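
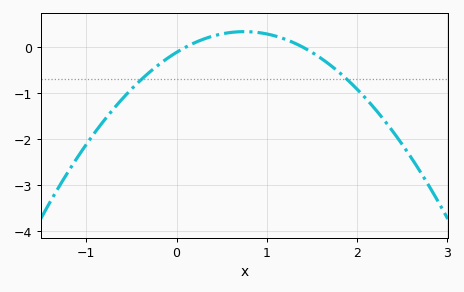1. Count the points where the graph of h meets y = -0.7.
2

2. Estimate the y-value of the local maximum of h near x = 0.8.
0.3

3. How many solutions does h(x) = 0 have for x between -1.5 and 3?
2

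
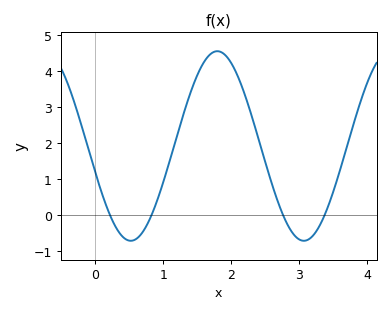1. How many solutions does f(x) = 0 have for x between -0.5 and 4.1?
4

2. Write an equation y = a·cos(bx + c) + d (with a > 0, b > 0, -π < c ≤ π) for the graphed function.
y = 2.63cos(2.5x + 1.9) + 1.92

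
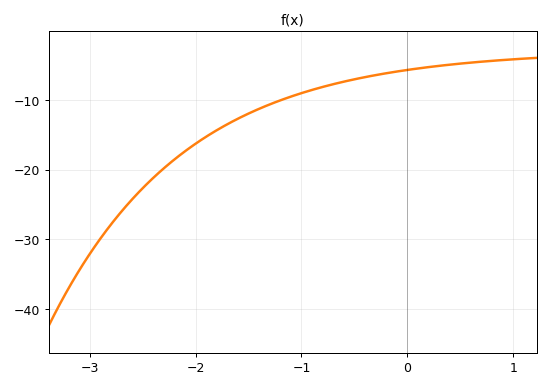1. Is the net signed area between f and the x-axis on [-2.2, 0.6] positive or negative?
negative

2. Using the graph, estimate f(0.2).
-5.29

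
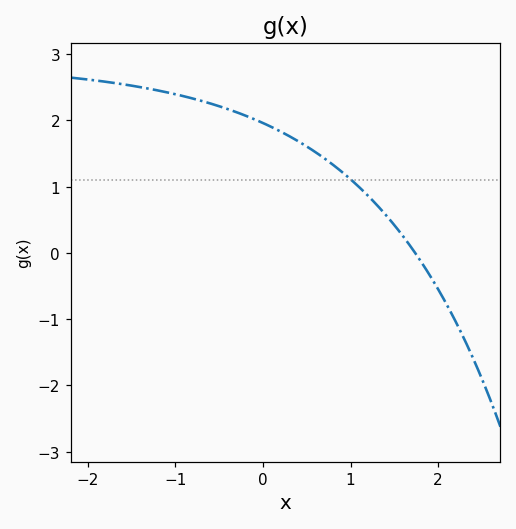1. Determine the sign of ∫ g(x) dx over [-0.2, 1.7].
positive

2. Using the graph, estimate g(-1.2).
2.45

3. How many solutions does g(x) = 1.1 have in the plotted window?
1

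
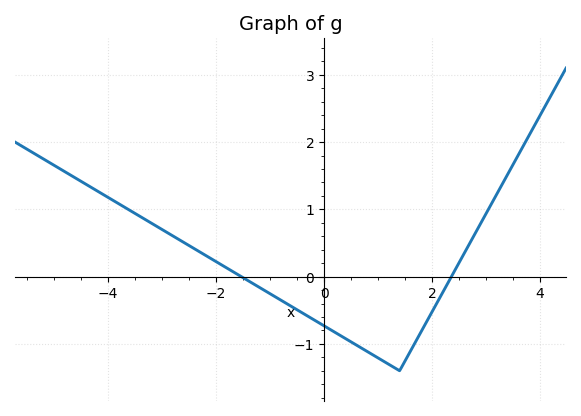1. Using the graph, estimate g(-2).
0.223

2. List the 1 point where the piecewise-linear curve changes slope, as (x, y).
(1.4, -1.4)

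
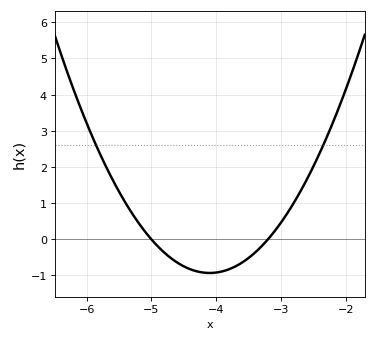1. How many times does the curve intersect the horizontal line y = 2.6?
2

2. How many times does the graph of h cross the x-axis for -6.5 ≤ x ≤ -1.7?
2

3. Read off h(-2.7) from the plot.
1.32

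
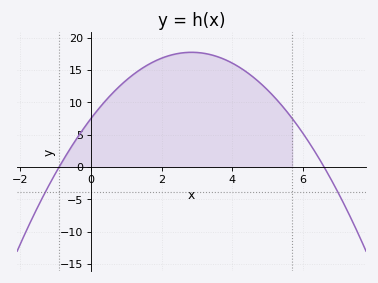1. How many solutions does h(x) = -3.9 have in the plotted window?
2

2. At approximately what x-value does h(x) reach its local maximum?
2.8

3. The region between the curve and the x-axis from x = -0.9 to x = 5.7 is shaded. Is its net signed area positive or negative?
positive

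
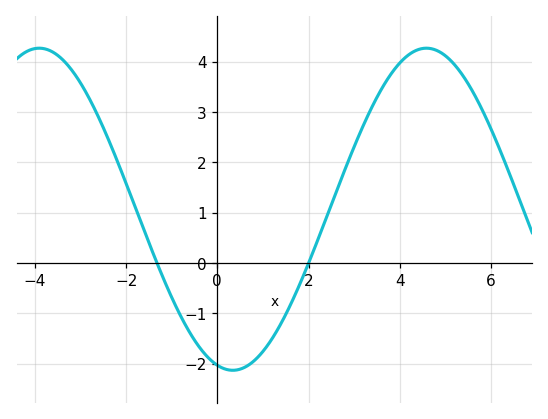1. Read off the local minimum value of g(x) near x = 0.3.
-2.1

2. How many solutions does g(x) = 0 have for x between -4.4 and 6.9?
2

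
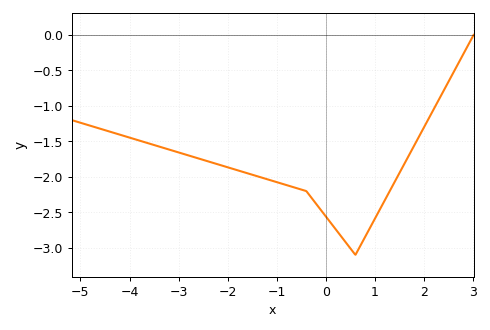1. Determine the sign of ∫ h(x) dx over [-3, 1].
negative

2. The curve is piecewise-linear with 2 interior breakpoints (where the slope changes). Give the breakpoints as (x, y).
(-0.4, -2.2); (0.6, -3.1)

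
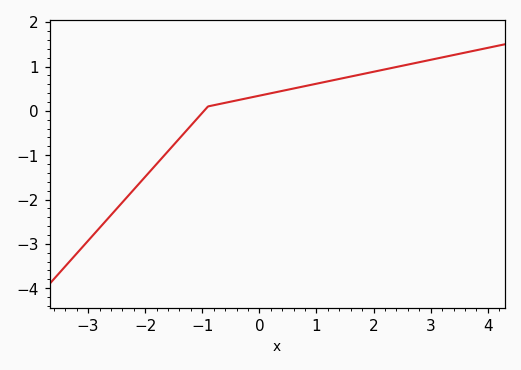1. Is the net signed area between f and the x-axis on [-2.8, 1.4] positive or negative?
negative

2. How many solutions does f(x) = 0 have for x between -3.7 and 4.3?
1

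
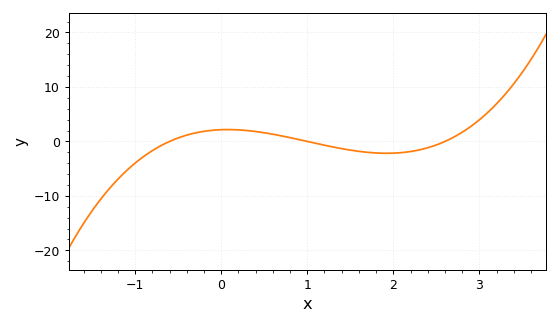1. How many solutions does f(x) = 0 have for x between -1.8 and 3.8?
3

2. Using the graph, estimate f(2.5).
-1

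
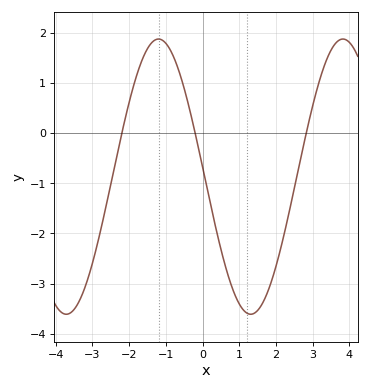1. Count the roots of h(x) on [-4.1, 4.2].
3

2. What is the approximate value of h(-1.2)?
1.87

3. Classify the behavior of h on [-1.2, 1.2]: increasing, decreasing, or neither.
decreasing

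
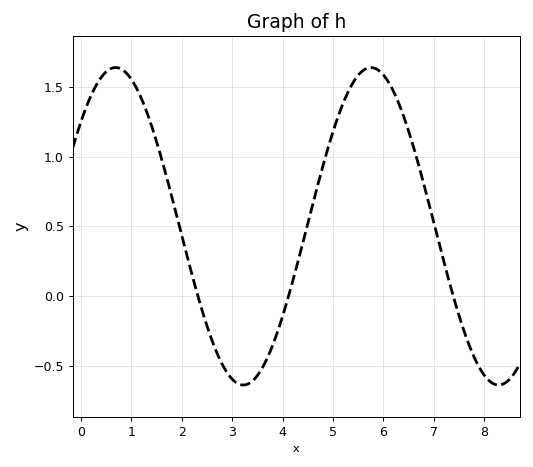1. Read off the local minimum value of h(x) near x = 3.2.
-0.64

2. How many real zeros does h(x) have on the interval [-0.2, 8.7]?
3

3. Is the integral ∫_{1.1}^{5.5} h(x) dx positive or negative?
positive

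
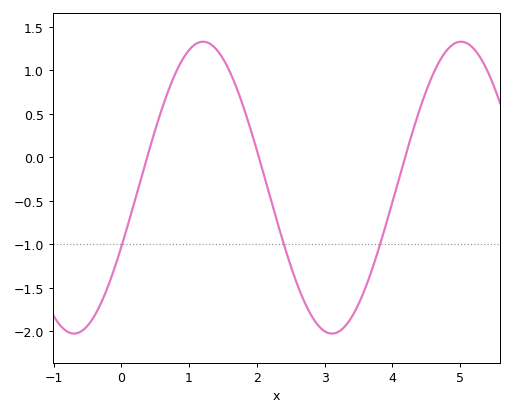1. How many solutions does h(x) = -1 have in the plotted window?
3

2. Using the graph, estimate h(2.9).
-1.93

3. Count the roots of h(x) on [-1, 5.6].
3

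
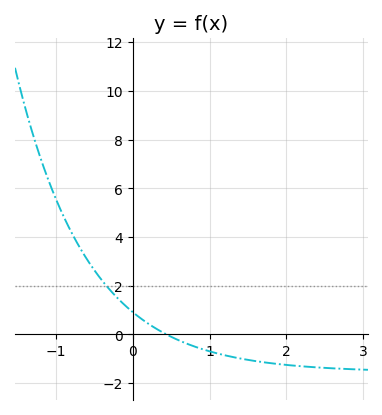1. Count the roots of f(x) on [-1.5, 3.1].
1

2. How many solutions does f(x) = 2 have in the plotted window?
1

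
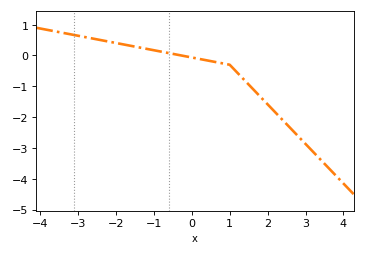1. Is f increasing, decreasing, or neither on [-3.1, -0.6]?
decreasing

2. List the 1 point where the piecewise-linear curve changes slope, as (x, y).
(1, -0.3)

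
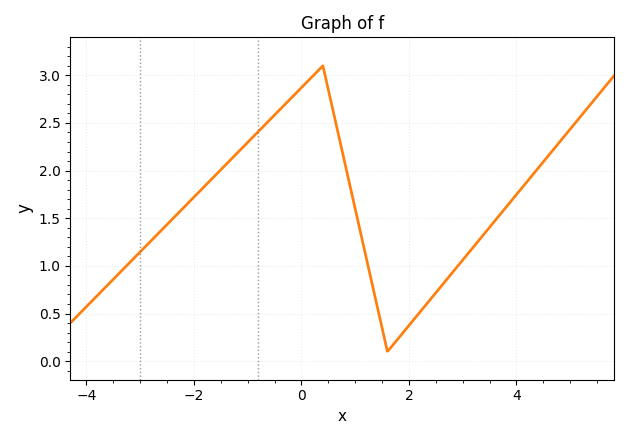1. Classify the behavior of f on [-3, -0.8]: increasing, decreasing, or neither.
increasing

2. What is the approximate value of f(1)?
1.6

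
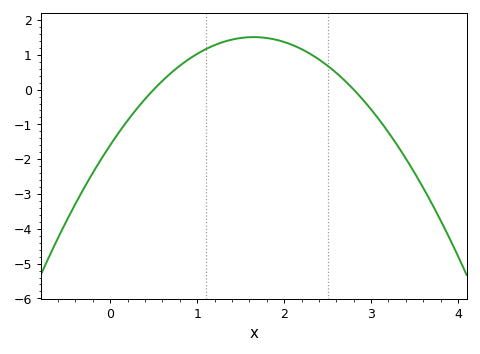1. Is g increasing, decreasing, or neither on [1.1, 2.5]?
neither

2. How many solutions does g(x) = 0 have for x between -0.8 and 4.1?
2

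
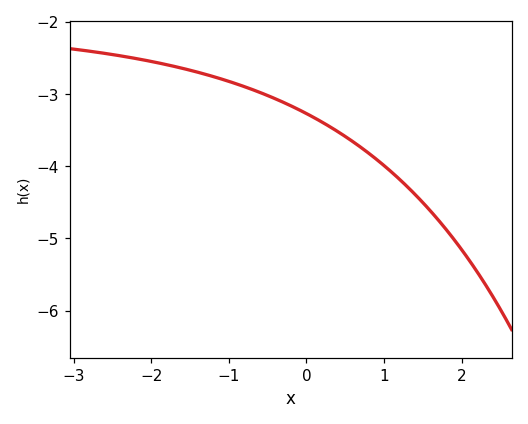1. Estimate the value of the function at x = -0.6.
-3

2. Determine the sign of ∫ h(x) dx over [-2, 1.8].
negative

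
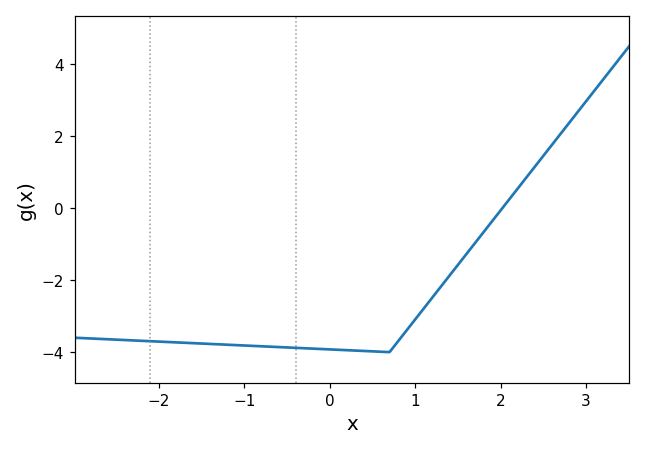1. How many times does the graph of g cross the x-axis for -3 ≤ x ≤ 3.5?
1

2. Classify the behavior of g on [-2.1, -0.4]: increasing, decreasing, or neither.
decreasing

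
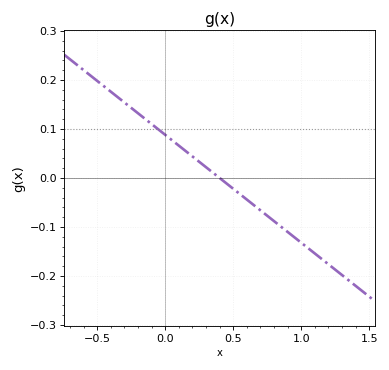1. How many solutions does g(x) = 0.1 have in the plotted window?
1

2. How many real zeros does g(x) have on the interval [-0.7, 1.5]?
1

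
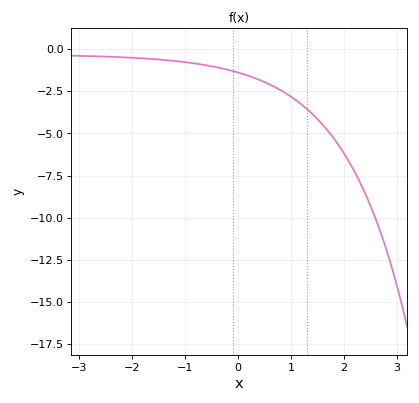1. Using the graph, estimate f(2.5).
-9.2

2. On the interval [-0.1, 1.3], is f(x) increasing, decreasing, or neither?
decreasing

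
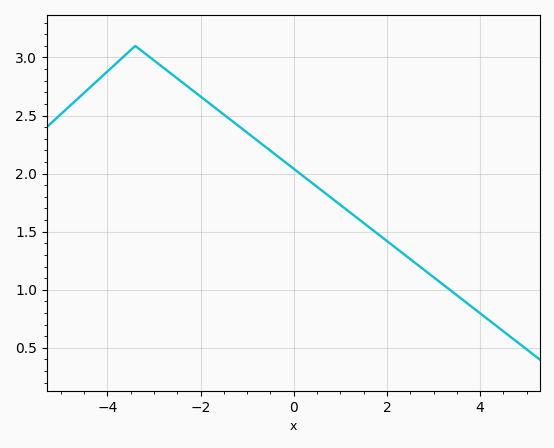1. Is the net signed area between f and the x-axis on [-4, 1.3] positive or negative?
positive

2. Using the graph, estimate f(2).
1.4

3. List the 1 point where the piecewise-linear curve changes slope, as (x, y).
(-3.4, 3.1)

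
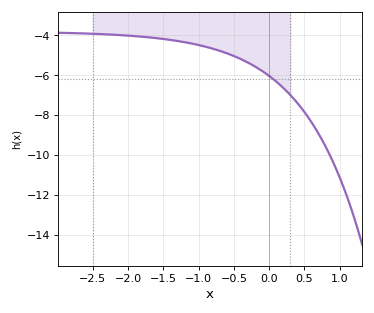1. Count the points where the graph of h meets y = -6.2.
1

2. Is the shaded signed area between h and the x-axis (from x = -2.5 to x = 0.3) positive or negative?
negative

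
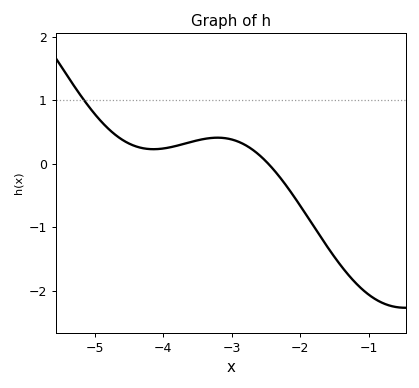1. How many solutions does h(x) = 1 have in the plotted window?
1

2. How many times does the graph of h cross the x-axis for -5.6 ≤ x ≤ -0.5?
1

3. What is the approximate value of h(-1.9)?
-0.8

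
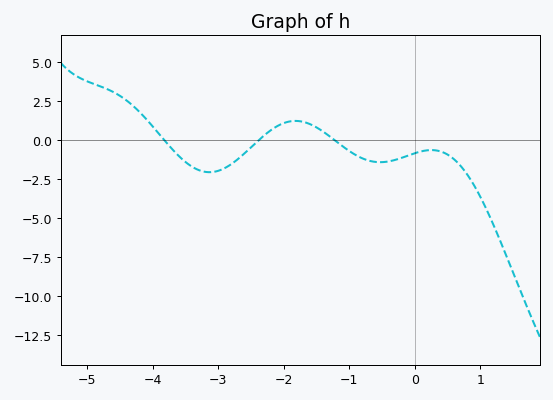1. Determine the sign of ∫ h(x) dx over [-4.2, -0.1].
negative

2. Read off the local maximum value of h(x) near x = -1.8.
1.24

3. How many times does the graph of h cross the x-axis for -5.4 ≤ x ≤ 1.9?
3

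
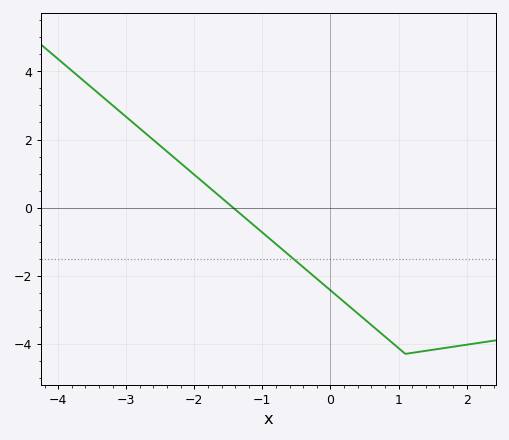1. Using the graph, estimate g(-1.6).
0.286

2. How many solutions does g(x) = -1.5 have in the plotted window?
1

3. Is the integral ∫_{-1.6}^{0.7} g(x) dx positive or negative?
negative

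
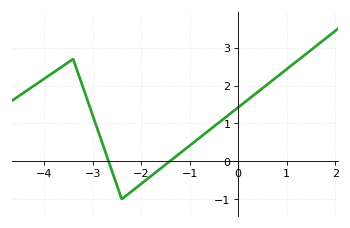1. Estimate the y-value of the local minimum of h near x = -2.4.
-1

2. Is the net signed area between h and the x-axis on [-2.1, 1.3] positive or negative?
positive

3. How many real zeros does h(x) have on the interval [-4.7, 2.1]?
2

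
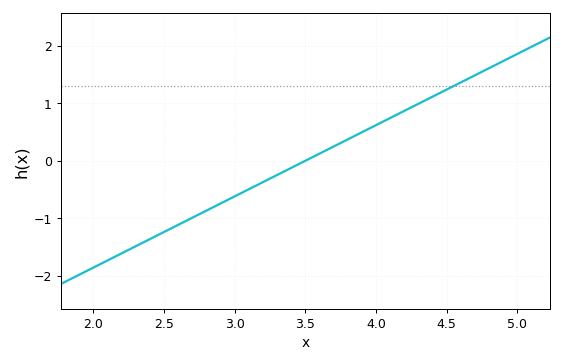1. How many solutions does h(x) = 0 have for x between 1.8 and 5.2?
1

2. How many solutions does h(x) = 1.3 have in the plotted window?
1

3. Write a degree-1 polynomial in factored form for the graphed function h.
y = 1.24(x - 3.5)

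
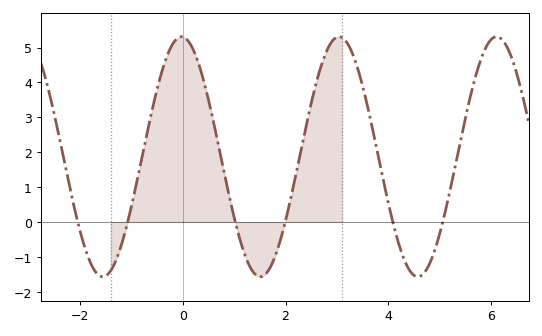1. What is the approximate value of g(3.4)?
4.42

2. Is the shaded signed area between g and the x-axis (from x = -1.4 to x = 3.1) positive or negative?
positive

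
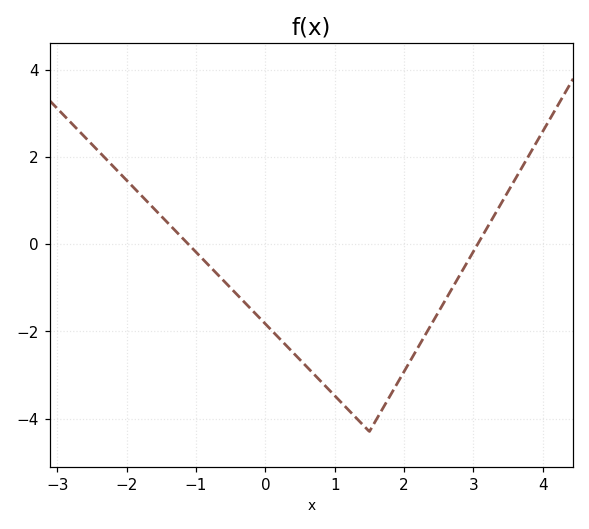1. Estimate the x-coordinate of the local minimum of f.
1.5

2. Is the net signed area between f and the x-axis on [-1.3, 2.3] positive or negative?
negative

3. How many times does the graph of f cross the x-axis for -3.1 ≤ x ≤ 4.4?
2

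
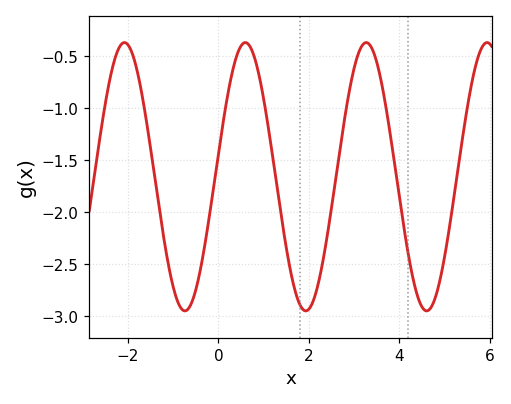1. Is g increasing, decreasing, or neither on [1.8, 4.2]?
neither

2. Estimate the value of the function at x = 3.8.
-1.25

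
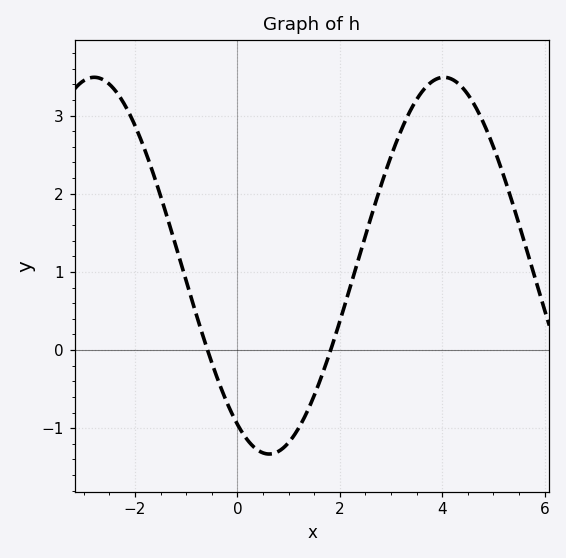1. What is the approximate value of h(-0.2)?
-0.678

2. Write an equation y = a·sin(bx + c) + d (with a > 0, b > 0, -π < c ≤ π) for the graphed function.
y = 2.41sin(0.92x - 2.14) + 1.08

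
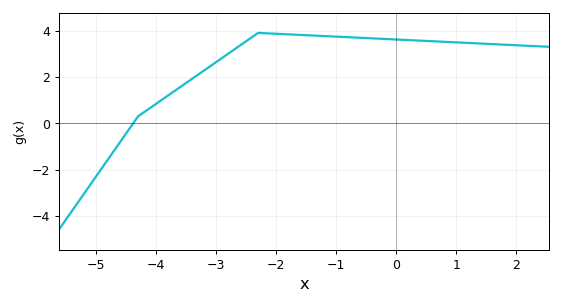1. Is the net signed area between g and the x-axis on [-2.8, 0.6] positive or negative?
positive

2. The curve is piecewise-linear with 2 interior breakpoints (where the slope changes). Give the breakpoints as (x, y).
(-4.3, 0.3); (-2.3, 3.9)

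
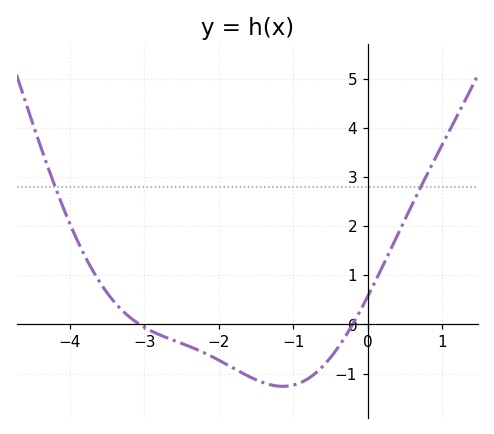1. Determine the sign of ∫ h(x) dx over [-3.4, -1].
negative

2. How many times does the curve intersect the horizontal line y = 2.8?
2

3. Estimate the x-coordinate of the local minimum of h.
-1.14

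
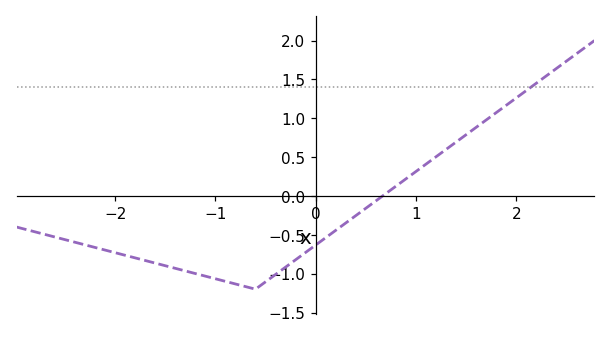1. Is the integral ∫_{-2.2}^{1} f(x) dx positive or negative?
negative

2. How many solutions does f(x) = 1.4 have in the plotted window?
1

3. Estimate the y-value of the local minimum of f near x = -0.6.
-1.2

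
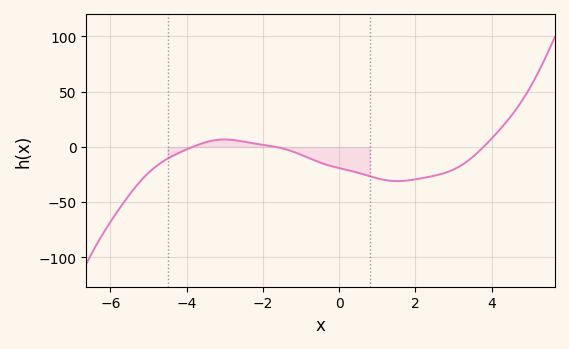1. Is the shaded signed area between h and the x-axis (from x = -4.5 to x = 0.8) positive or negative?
negative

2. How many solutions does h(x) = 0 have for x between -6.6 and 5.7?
3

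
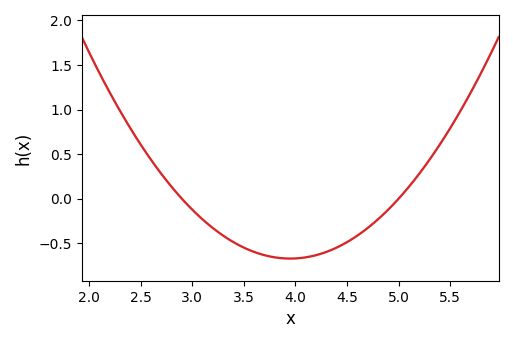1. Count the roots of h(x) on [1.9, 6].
2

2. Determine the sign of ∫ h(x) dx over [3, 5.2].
negative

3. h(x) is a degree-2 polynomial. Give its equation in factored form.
y = 0.61(x - 2.9)(x - 5)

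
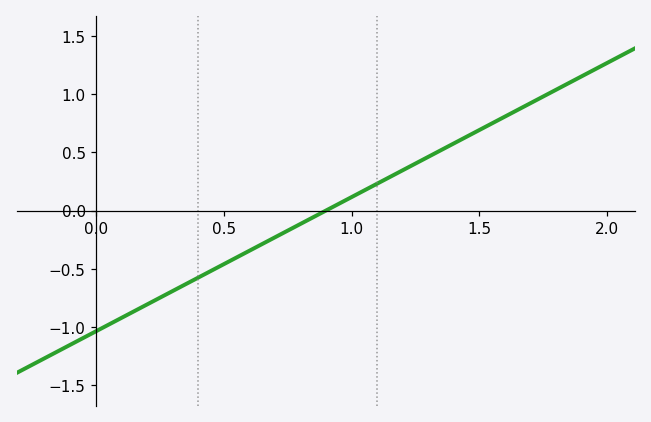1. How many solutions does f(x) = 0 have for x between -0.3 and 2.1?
1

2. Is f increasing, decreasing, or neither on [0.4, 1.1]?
increasing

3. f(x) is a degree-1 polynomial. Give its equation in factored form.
y = 1.15(x - 0.9)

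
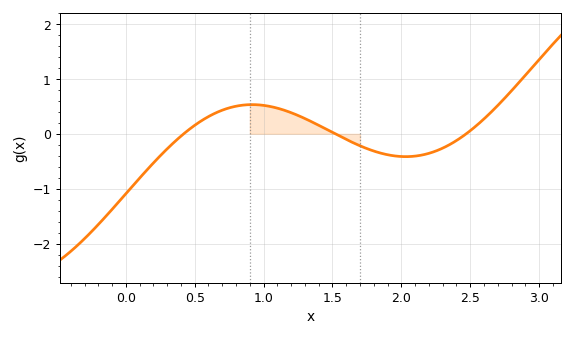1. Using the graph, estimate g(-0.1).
-1.4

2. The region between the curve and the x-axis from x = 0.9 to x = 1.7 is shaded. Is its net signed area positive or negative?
positive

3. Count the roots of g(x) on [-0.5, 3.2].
3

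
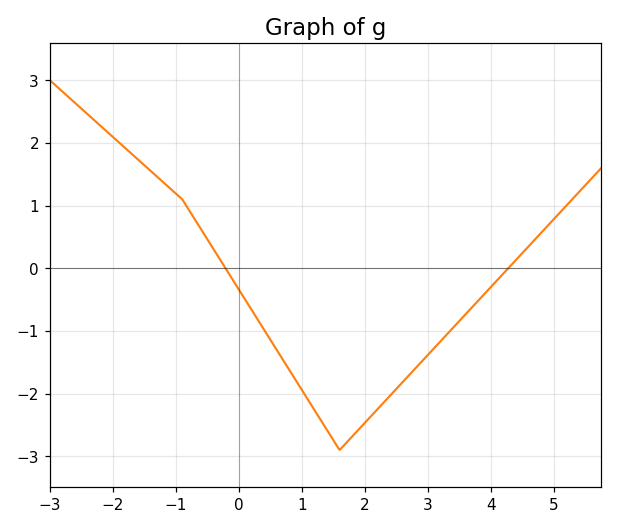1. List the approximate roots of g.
-0.2, 4.2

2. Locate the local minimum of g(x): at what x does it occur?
1.6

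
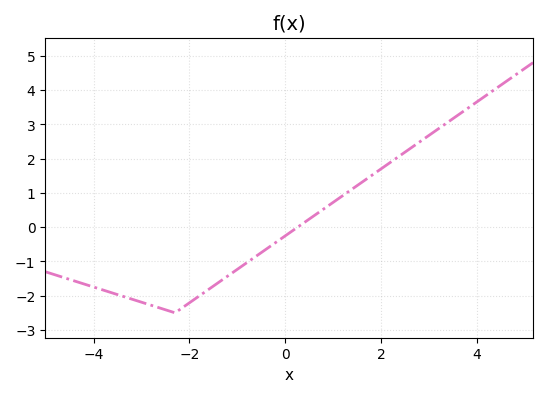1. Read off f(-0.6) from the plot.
-0.8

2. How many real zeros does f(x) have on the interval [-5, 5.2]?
1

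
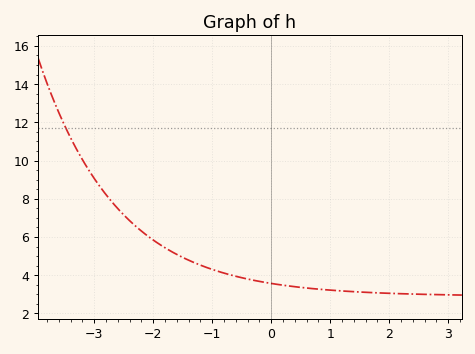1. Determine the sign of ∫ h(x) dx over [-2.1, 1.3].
positive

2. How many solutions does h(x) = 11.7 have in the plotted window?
1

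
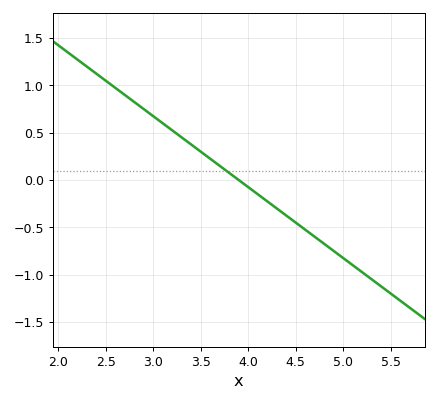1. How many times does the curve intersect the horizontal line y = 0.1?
1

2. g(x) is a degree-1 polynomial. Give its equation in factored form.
y = -0.75(x - 3.9)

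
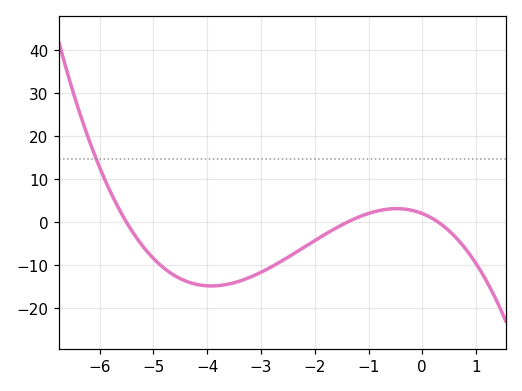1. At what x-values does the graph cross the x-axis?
-5.5, -1.4, 0.3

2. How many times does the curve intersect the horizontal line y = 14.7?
1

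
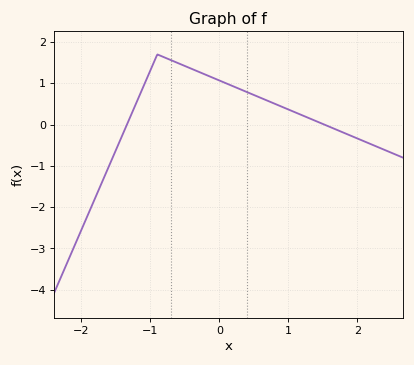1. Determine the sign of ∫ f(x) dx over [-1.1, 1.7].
positive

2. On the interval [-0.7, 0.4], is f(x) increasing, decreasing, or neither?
decreasing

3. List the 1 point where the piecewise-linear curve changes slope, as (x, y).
(-0.9, 1.7)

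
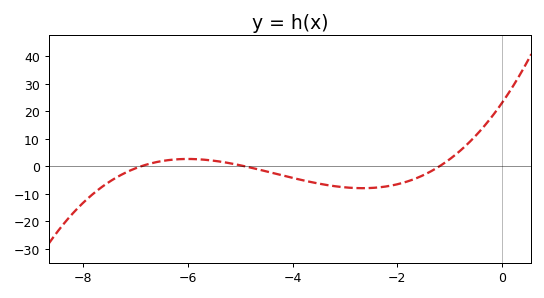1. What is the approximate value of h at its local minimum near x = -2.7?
-8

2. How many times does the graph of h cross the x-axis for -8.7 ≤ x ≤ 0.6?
3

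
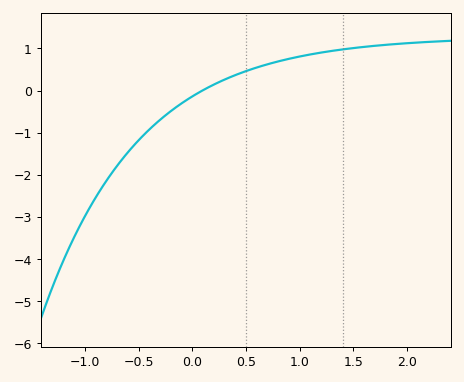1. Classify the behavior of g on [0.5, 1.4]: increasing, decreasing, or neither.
increasing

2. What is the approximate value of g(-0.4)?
-0.925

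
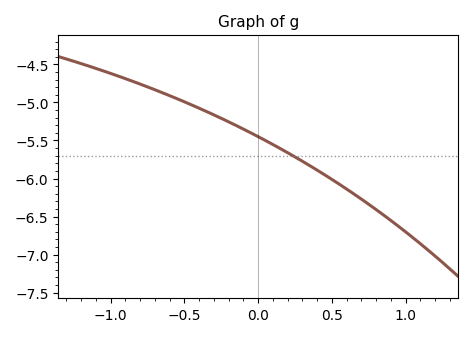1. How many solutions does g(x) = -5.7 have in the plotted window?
1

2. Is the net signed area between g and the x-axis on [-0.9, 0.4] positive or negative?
negative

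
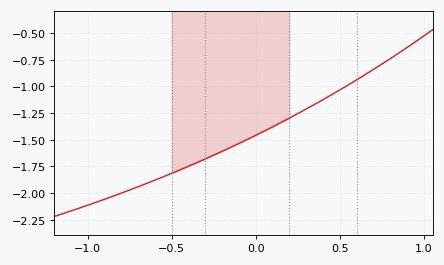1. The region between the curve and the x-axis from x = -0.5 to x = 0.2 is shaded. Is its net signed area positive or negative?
negative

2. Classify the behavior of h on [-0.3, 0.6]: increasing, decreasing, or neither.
increasing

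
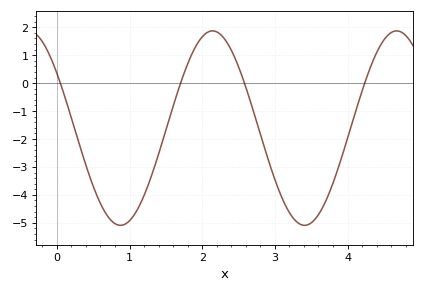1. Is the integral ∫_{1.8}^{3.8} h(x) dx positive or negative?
negative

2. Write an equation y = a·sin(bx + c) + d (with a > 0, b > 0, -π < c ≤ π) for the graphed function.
y = 3.48sin(2.48x + 2.54) - 1.61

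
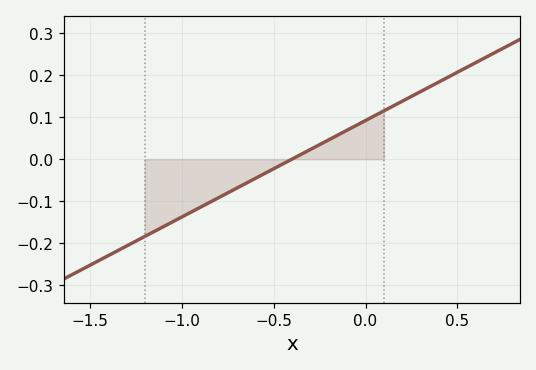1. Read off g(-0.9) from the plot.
-0.12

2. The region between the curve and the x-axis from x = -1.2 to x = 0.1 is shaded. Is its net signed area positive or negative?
negative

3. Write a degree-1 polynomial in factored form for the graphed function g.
y = 0.23(x + 0.4)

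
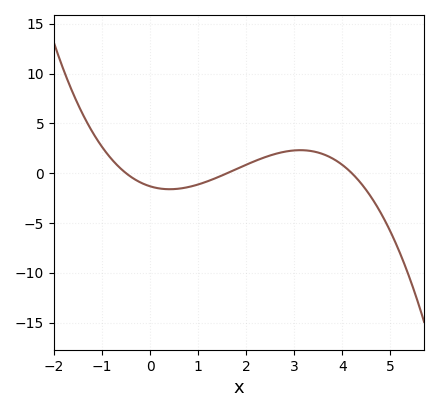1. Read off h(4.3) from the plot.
-0.505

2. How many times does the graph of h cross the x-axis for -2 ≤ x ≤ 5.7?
3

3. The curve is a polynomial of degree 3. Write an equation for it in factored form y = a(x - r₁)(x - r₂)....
y = -0.39(x + 0.5)(x - 1.6)(x - 4.2)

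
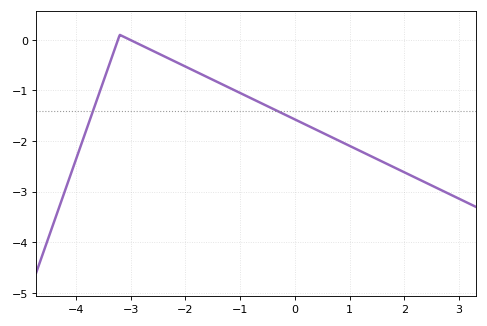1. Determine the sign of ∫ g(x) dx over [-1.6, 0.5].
negative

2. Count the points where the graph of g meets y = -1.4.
2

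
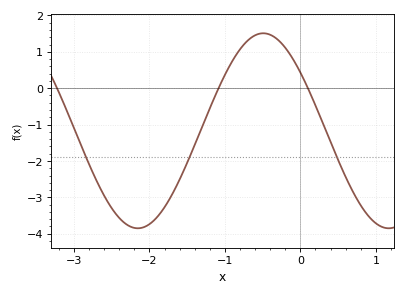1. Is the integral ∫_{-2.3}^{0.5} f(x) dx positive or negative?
negative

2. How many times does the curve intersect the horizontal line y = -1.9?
3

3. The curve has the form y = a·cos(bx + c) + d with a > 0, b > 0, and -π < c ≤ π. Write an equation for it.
y = 2.68cos(1.9x + 0.93) - 1.17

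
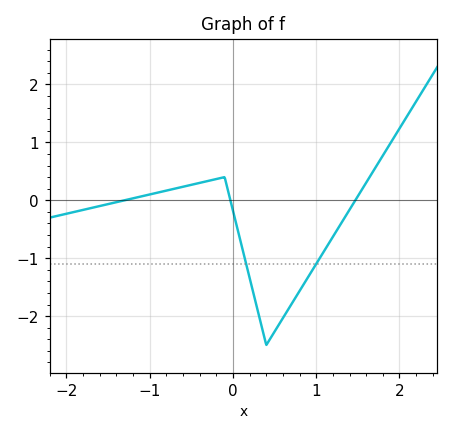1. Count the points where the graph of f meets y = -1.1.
2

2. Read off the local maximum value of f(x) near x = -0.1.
0.4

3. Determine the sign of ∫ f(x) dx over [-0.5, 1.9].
negative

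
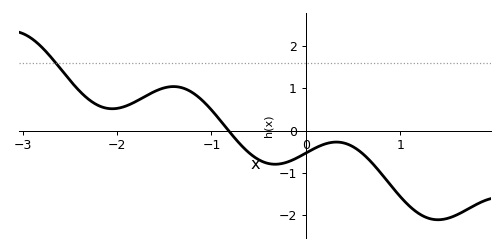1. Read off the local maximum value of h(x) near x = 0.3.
-0.27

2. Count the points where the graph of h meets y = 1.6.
1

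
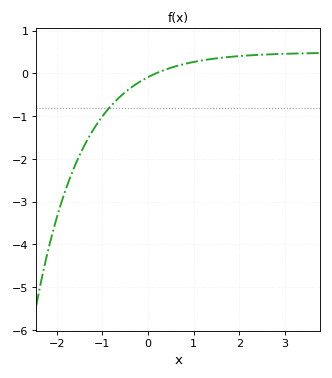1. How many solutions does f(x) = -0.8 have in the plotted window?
1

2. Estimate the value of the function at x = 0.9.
0.243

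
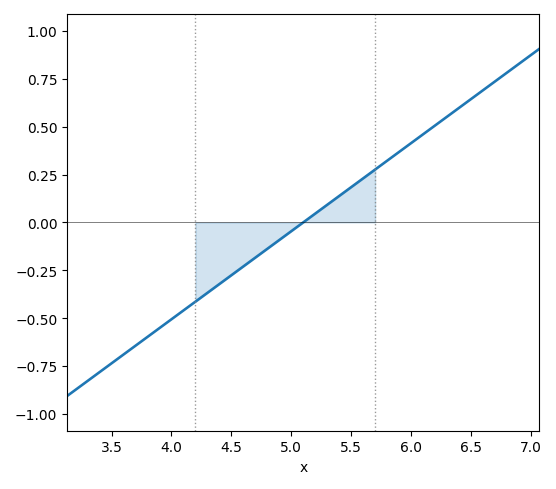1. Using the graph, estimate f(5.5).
0.2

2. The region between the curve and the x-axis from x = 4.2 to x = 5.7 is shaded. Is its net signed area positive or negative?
negative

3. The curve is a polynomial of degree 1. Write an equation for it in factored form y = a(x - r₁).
y = 0.46(x - 5.1)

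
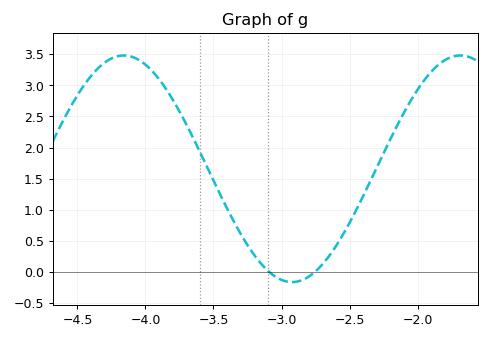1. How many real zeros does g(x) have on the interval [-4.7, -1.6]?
2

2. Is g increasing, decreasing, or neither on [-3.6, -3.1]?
decreasing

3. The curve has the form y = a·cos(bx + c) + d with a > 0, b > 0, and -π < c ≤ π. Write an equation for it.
y = 1.82cos(2.54x - 2) + 1.66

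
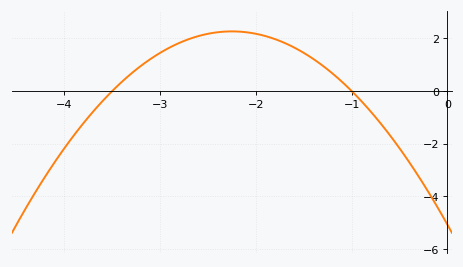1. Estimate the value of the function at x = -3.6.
-0.377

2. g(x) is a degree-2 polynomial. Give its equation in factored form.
y = -1.45(x + 3.5)(x + 1)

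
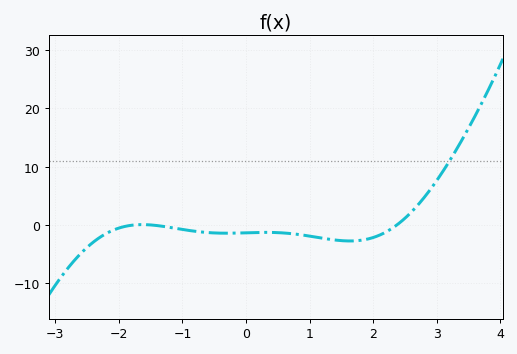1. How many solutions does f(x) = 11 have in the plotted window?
1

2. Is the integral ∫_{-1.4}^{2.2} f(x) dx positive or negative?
negative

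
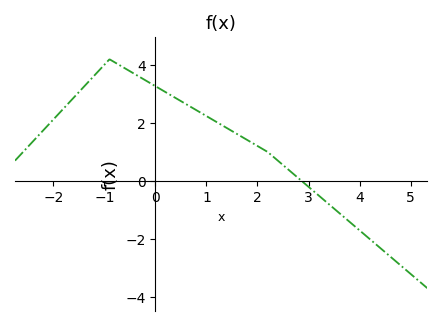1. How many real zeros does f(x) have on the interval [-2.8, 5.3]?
1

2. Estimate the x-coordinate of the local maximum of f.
-0.898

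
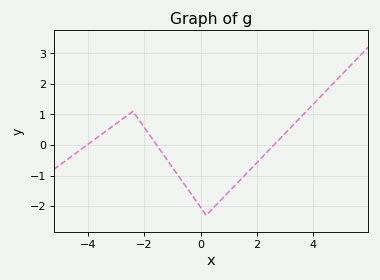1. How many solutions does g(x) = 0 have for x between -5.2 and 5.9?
3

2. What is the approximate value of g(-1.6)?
0.1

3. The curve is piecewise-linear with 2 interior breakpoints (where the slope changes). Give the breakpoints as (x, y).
(-2.4, 1.1); (0.2, -2.3)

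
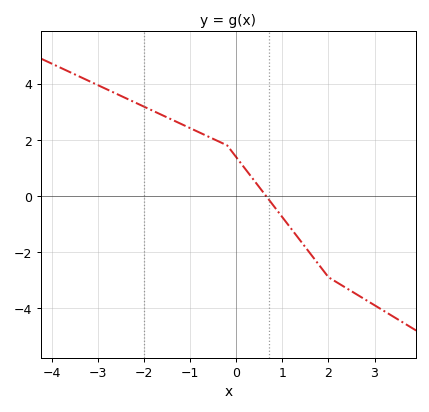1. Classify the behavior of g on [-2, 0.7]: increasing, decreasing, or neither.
decreasing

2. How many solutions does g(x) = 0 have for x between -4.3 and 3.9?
1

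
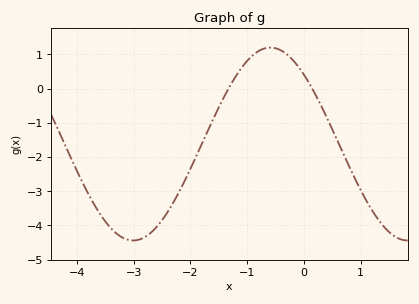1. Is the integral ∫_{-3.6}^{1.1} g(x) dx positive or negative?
negative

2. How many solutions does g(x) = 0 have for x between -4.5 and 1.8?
2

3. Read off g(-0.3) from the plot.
0.999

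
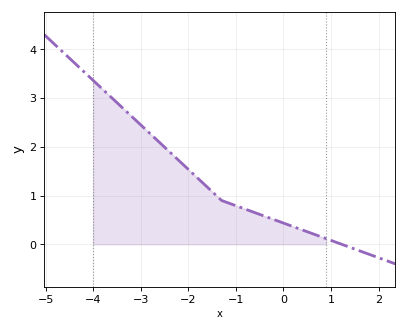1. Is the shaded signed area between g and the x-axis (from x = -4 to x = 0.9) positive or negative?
positive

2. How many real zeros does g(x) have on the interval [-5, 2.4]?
1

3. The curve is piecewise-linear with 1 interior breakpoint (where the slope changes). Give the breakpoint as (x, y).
(-1.3, 0.9)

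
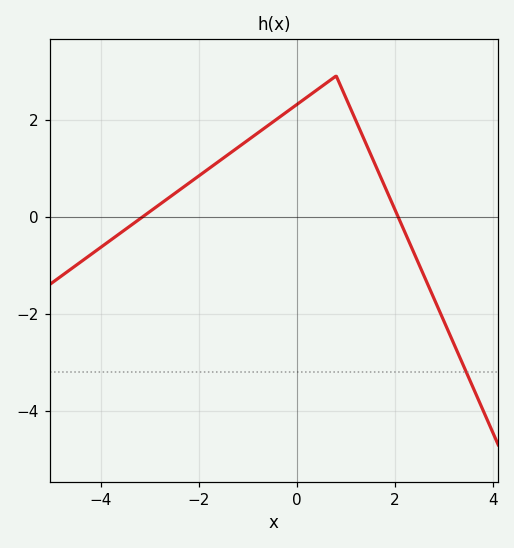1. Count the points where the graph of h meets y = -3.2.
1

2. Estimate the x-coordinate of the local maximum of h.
0.8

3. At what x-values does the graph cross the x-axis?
-3.2, 2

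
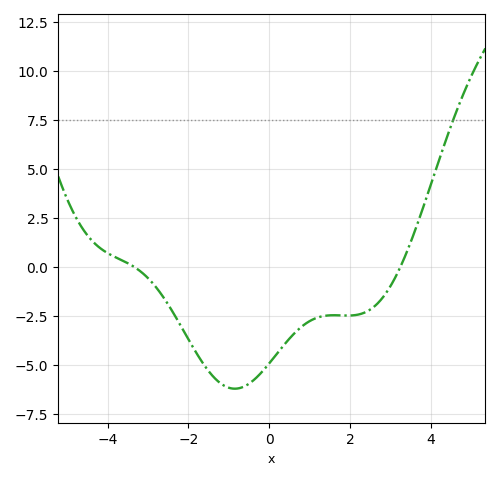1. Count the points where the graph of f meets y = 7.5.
1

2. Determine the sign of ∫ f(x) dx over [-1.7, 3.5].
negative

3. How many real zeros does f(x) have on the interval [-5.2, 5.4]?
2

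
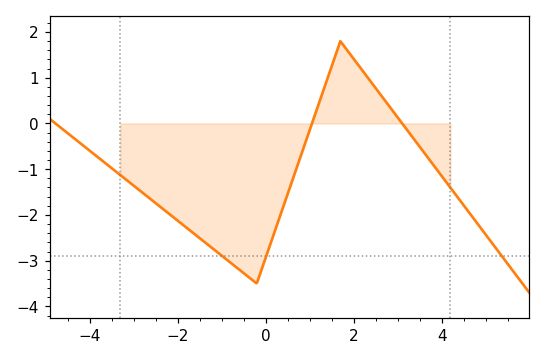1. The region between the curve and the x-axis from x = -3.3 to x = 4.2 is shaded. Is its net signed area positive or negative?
negative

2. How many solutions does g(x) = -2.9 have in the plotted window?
3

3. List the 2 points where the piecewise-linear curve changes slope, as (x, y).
(-0.2, -3.5); (1.7, 1.8)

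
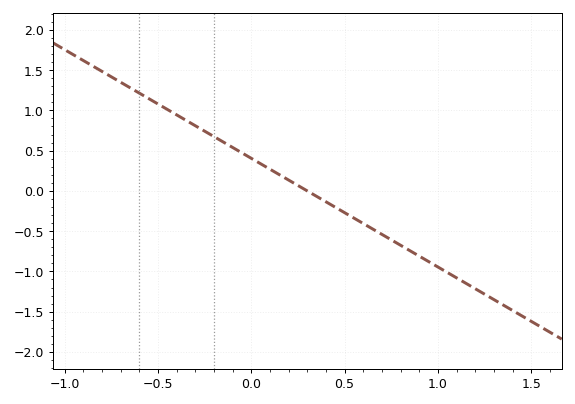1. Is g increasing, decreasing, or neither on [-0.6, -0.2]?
decreasing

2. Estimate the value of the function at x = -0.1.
0.54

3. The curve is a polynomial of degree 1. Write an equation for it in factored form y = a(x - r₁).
y = -1.35(x - 0.3)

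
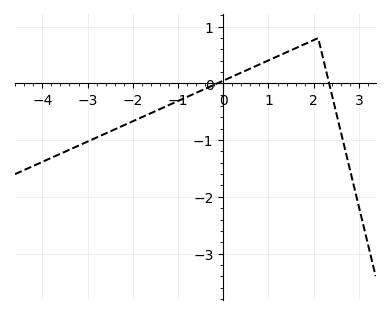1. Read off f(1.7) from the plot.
0.657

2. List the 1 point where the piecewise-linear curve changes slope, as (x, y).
(2.1, 0.8)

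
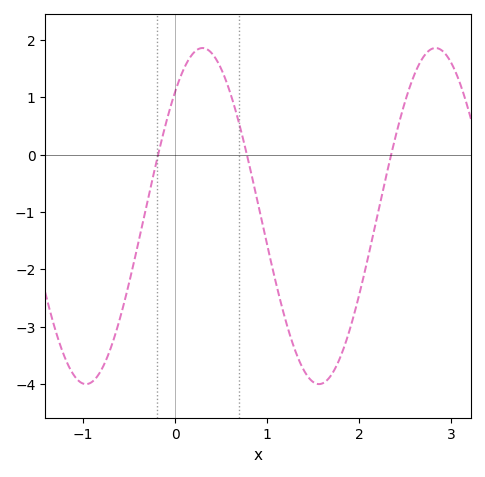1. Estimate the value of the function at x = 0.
1.1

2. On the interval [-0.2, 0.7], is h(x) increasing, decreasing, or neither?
neither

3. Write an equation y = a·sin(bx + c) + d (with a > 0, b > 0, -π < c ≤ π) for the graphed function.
y = 2.93sin(2.5x + 0.83) - 1.07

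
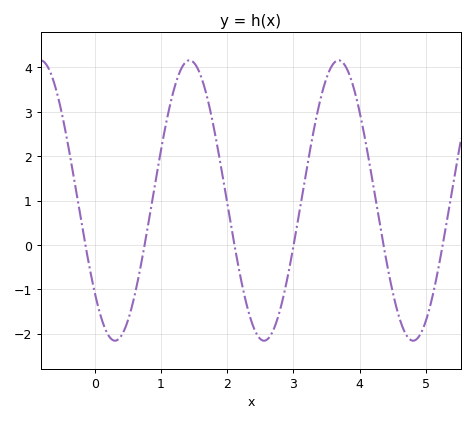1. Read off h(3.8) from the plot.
3.99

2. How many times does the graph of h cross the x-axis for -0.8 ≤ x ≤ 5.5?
6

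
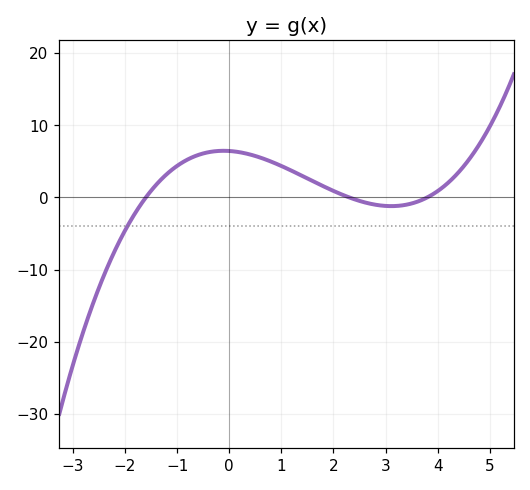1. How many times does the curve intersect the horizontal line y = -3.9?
1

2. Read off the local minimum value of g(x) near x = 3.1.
-1.21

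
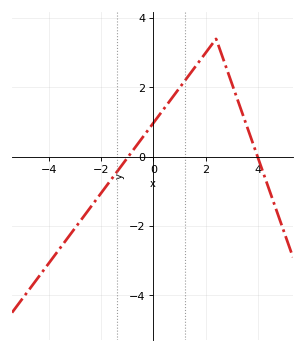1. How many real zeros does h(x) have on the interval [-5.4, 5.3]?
2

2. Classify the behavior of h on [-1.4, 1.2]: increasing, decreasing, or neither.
increasing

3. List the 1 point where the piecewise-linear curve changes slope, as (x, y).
(2.4, 3.4)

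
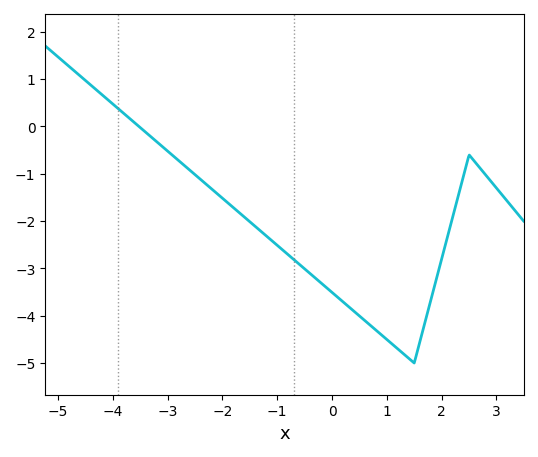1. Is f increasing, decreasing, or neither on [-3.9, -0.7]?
decreasing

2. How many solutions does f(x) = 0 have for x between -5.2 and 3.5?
1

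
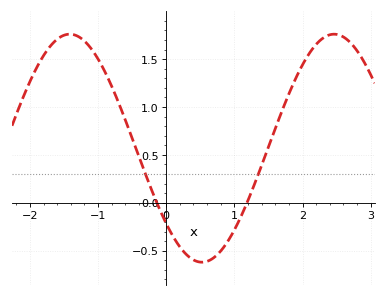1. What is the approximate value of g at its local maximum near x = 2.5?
1.76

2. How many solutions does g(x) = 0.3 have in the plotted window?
2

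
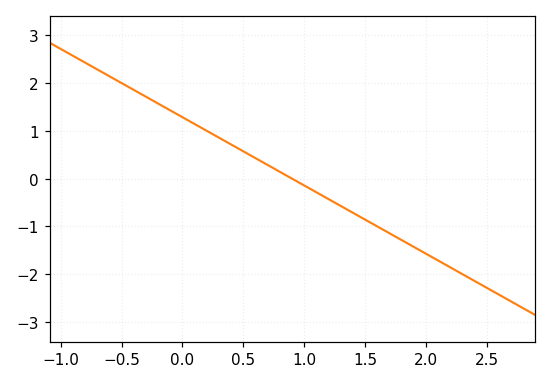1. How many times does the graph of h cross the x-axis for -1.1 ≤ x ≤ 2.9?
1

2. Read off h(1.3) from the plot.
-0.572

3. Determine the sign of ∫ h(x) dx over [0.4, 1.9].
negative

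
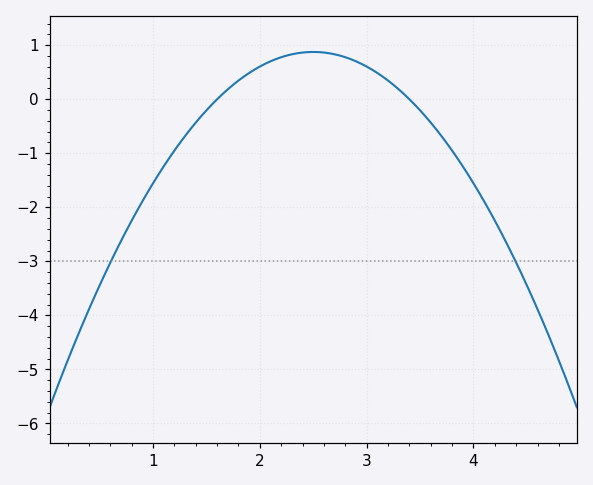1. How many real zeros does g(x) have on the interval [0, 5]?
2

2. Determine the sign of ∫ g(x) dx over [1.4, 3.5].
positive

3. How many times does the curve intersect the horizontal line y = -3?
2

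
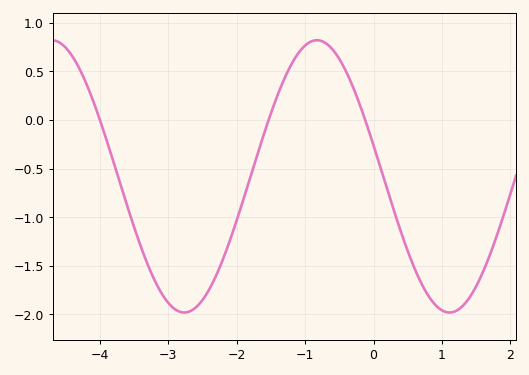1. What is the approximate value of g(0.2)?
-0.7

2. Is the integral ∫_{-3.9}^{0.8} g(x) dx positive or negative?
negative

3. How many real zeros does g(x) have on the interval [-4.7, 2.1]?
3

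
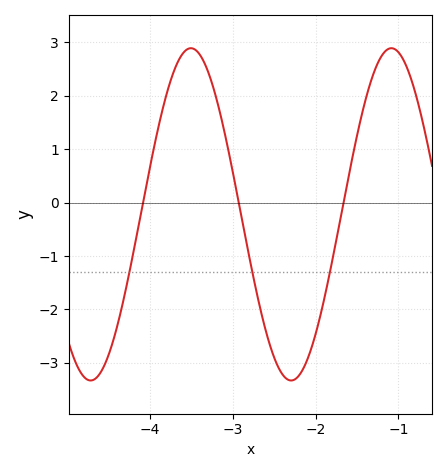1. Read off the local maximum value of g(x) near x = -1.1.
2.89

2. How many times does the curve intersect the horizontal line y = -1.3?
3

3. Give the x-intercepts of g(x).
-4.08, -2.93, -1.66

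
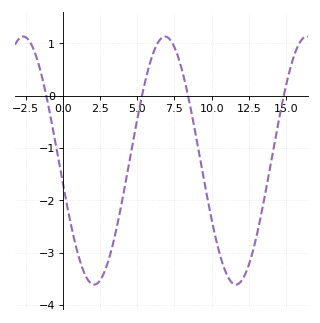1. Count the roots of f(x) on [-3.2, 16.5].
4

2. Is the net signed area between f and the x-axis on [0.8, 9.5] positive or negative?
negative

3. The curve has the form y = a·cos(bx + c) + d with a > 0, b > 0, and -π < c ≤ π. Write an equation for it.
y = 2.37cos(0.66x + 1.75) - 1.24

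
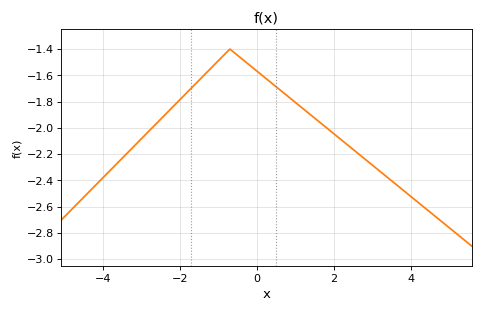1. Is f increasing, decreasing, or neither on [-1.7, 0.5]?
neither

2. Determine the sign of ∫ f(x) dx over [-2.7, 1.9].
negative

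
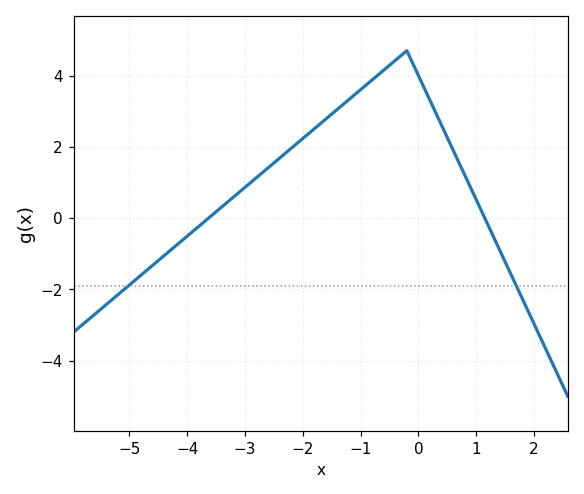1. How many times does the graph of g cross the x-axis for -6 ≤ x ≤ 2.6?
2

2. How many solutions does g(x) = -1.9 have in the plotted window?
2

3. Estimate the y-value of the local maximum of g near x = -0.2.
4.6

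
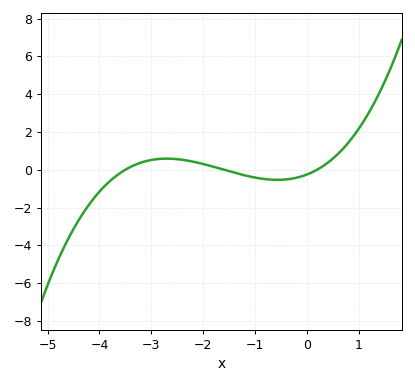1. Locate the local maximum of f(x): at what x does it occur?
-2.7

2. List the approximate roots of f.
-3.5, -1.6, 0.2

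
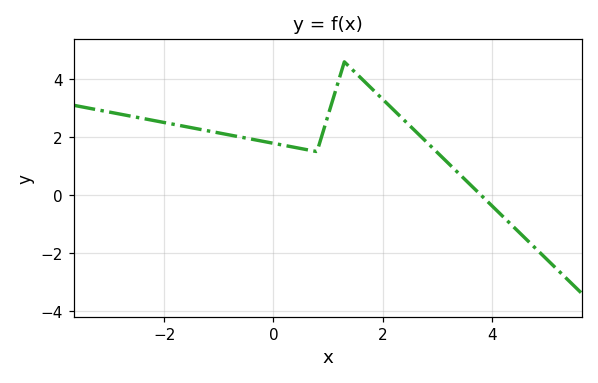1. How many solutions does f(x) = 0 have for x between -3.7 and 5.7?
1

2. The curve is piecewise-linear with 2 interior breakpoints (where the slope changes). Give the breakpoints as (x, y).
(0.8, 1.5); (1.3, 4.6)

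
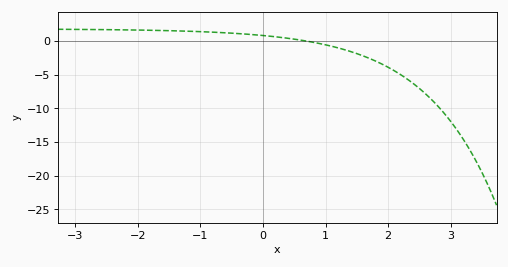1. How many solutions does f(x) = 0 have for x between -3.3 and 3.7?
1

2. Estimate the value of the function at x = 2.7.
-8.5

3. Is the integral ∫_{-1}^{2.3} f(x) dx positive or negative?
negative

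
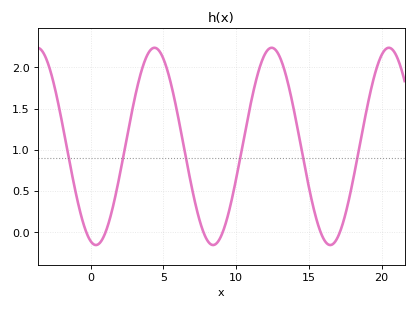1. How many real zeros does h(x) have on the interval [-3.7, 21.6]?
6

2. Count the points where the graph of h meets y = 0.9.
6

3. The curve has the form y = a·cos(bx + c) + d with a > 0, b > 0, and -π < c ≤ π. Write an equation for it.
y = 1.2cos(0.78x + 2.9) + 1.04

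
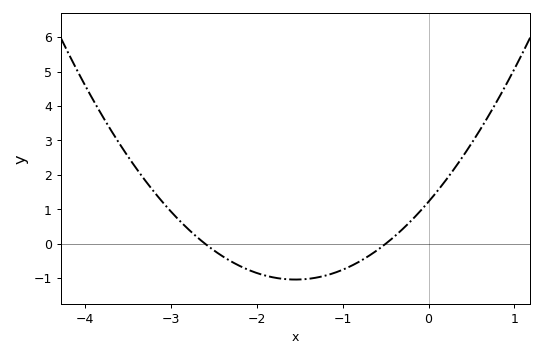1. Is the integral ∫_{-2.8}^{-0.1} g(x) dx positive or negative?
negative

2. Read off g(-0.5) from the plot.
0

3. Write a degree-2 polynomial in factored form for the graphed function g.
y = 0.94(x + 2.6)(x + 0.5)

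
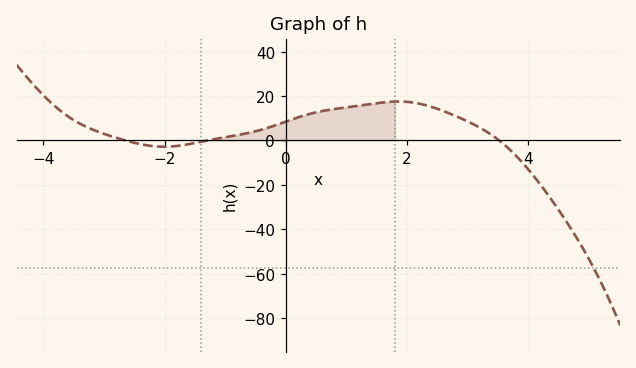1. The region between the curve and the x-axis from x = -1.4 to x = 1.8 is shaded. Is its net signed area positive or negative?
positive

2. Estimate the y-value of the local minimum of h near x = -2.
-2.81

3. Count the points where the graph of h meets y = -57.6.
1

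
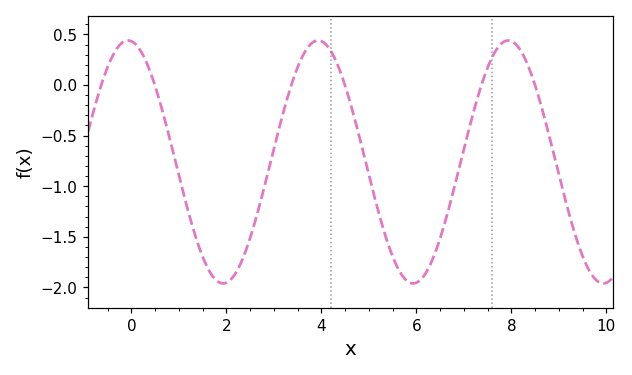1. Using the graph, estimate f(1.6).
-1.8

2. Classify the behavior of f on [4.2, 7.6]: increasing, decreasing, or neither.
neither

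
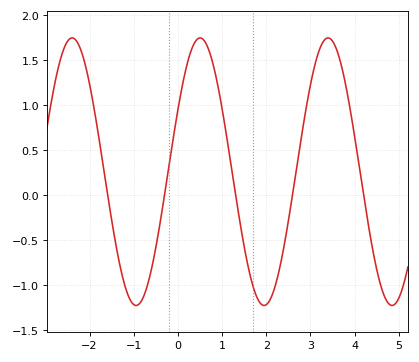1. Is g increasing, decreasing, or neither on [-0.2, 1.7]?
neither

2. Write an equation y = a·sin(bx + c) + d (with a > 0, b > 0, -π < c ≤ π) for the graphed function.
y = 1.49sin(2.17x + 0.482) + 0.26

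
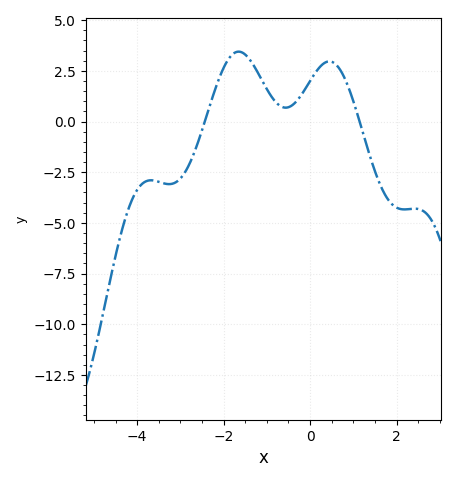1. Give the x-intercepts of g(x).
-2.4, 1.2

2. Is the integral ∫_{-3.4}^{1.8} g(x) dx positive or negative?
positive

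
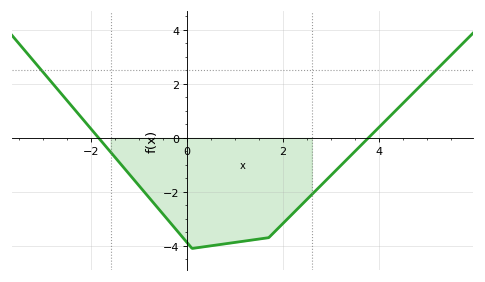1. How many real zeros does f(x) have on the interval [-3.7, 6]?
2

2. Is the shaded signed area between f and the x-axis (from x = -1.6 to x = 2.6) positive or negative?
negative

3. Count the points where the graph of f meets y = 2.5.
2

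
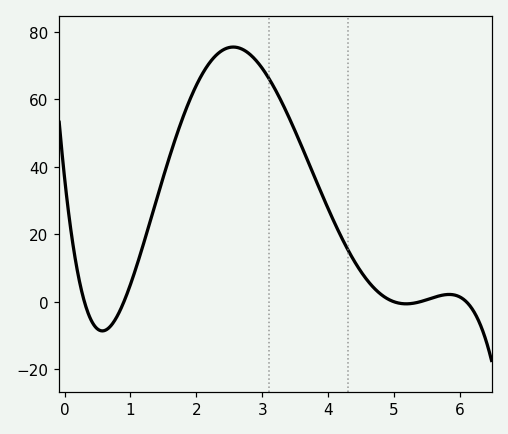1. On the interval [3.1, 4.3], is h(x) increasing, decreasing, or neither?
decreasing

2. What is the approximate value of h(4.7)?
4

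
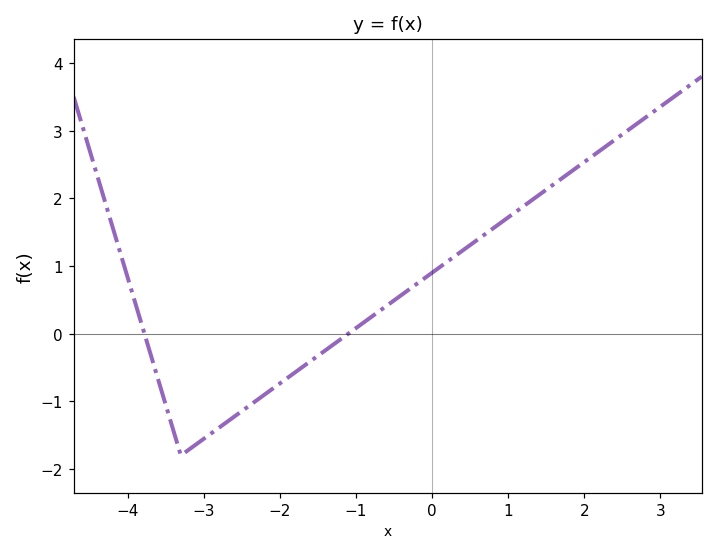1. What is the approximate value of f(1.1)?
1.8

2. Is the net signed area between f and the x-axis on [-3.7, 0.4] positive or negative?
negative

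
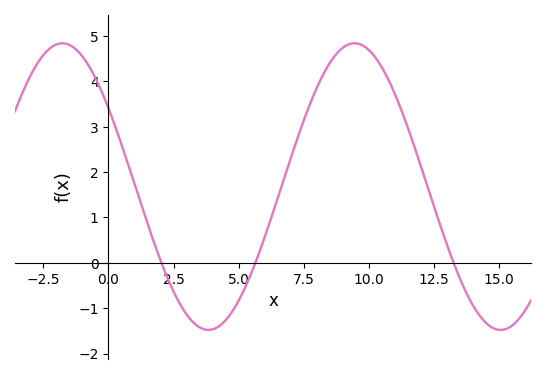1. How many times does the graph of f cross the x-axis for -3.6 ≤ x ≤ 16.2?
3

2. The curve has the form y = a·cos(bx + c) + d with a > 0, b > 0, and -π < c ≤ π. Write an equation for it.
y = 3.16cos(0.56x + 0.99) + 1.68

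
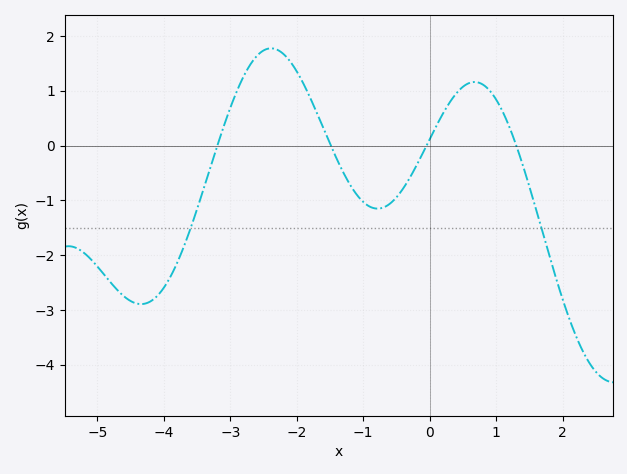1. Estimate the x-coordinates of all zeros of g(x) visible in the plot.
-3.2, -1.4, 0, 1.4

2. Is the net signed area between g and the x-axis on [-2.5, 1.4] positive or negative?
positive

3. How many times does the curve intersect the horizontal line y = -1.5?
2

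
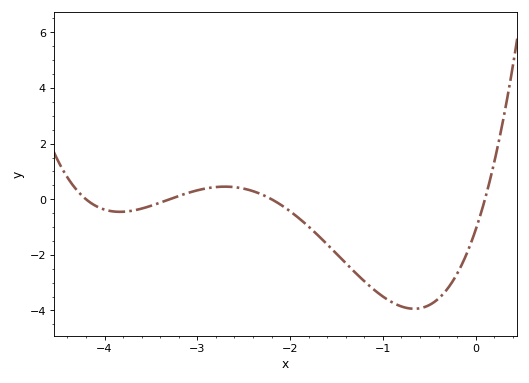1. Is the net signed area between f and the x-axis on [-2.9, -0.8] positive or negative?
negative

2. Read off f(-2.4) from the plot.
0.2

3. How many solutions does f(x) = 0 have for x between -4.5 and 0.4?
4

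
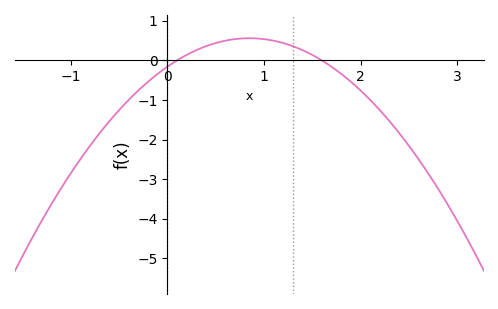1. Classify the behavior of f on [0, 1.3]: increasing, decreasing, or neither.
neither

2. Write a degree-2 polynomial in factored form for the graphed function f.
y = -1(x - 0.1)(x - 1.6)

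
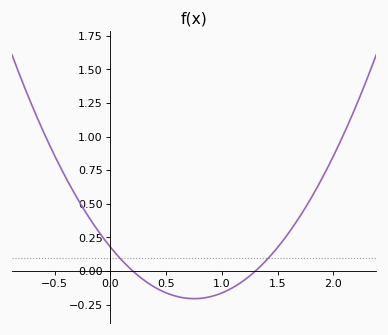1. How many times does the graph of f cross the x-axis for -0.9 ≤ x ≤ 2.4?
2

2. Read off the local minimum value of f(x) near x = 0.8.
-0.206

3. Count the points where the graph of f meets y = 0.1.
2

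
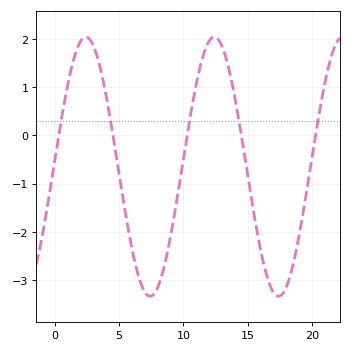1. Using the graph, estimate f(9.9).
-0.664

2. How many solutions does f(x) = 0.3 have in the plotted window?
5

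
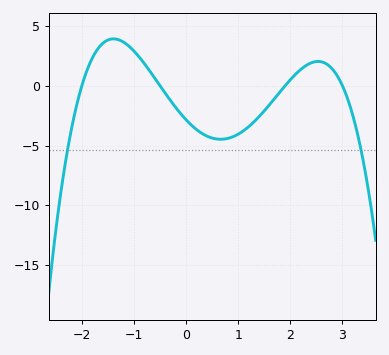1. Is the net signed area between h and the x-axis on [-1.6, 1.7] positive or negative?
negative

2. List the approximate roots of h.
-2, -0.5, 1.9, 3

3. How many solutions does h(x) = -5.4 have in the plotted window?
2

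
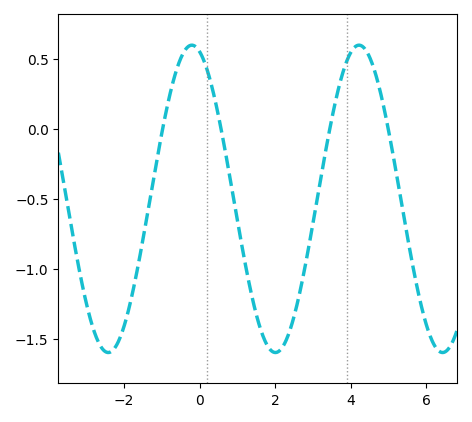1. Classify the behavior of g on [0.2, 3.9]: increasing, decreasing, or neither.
neither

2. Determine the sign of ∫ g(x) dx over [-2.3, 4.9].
negative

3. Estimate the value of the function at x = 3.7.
0.314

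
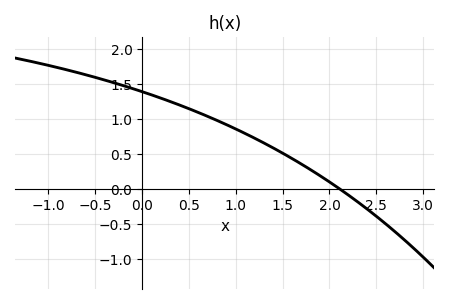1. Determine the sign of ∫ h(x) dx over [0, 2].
positive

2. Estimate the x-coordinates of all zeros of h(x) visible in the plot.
2.11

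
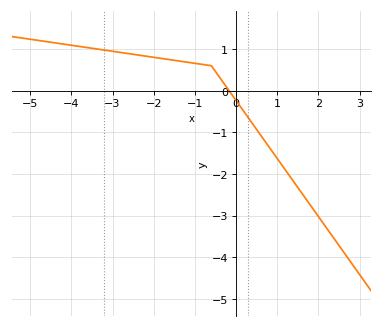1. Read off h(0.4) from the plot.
-0.8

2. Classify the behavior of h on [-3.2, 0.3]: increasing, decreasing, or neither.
decreasing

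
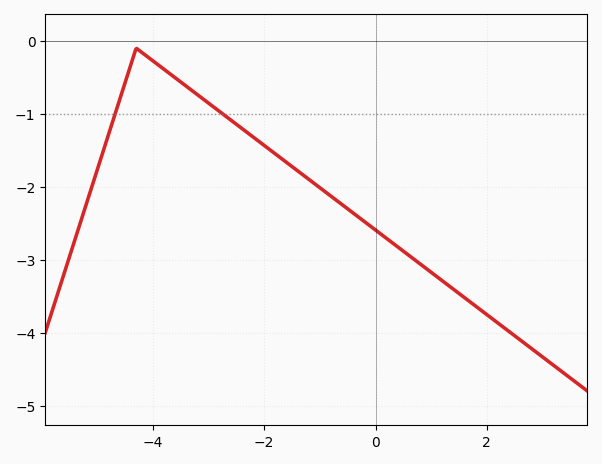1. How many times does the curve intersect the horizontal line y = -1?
2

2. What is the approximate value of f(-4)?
-0.3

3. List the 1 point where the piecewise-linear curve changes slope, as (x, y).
(-4.3, -0.1)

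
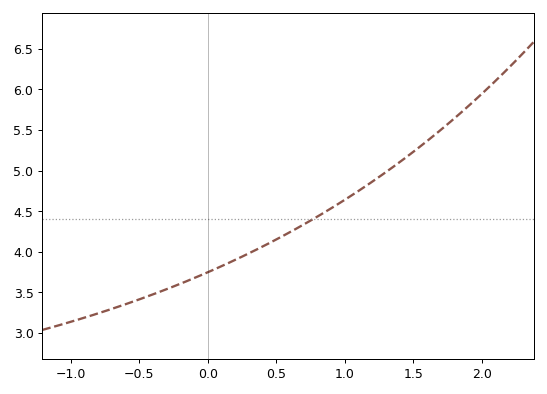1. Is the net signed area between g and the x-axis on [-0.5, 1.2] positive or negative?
positive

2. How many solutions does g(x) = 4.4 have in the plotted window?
1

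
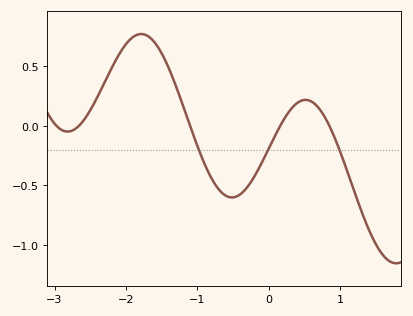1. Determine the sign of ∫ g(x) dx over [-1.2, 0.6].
negative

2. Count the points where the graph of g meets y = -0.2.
3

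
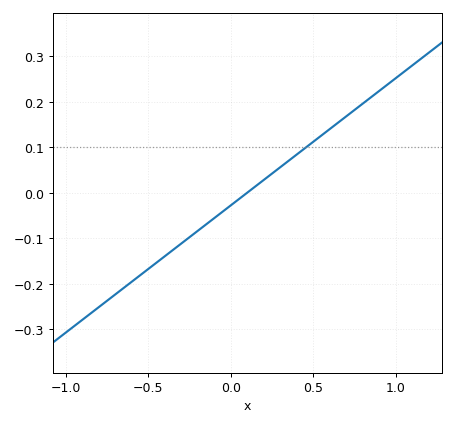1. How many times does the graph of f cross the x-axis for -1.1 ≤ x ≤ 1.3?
1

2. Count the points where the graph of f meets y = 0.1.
1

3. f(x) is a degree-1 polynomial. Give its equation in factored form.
y = 0.28(x - 0.1)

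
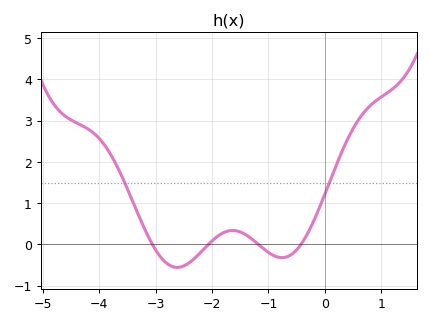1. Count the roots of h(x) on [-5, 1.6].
4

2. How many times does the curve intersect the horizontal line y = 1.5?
2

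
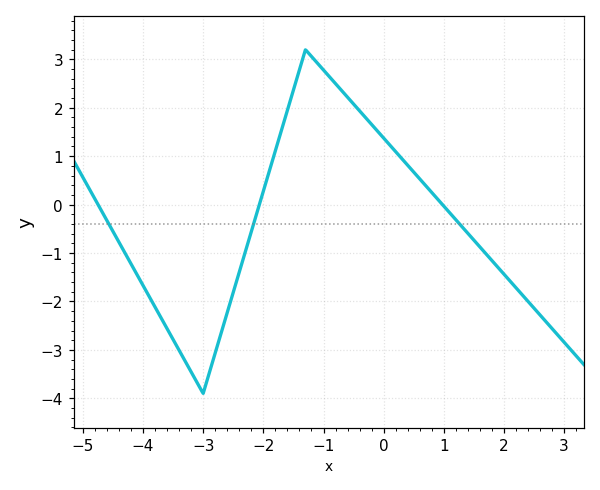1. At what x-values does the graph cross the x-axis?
-4.75, -2.07, 0.977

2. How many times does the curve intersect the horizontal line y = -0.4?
3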